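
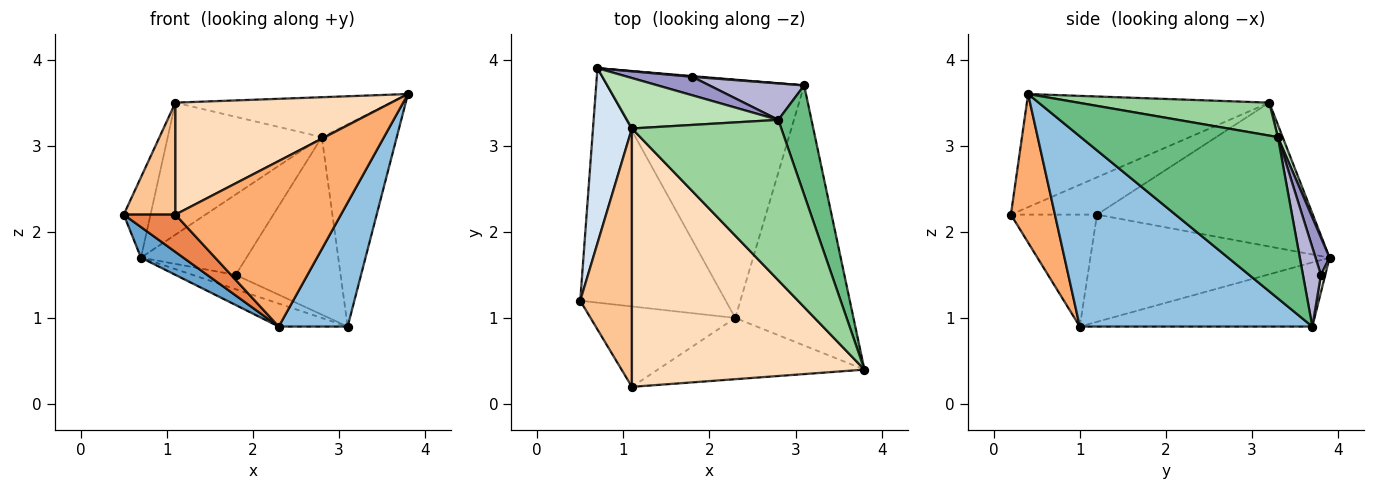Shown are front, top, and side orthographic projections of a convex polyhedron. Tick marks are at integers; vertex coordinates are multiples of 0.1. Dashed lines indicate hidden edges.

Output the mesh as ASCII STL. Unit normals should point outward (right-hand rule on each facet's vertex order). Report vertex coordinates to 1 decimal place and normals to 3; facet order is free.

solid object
 facet normal -0.590 -0.105 -0.801
  outer loop
   vertex 2.3 1.0 0.9
   vertex 0.5 1.2 2.2
   vertex 0.7 3.9 1.7
  endloop
 endfacet
 facet normal 0.824 -0.244 -0.512
  outer loop
   vertex 3.1 3.7 0.9
   vertex 3.8 0.4 3.6
   vertex 2.3 1.0 0.9
  endloop
 endfacet
 facet normal -0.308 0.091 -0.947
  outer loop
   vertex 3.1 3.7 0.9
   vertex 2.3 1.0 0.9
   vertex 0.7 3.9 1.7
  endloop
 endfacet
 facet normal -0.958 0.119 0.259
  outer loop
   vertex 1.1 3.2 3.5
   vertex 0.7 3.9 1.7
   vertex 0.5 1.2 2.2
  endloop
 endfacet
 facet normal -0.574 -0.345 -0.742
  outer loop
   vertex 1.1 0.2 2.2
   vertex 0.5 1.2 2.2
   vertex 2.3 1.0 0.9
  endloop
 endfacet
 facet normal 0.242 -0.910 -0.337
  outer loop
   vertex 1.1 0.2 2.2
   vertex 2.3 1.0 0.9
   vertex 3.8 0.4 3.6
  endloop
 endfacet
 facet normal -0.552 -0.331 0.765
  outer loop
   vertex 1.1 0.2 2.2
   vertex 1.1 3.2 3.5
   vertex 0.5 1.2 2.2
  endloop
 endfacet
 facet normal -0.408 -0.363 0.838
  outer loop
   vertex 1.1 0.2 2.2
   vertex 3.8 0.4 3.6
   vertex 1.1 3.2 3.5
  endloop
 endfacet
 facet normal 0.918 0.349 0.189
  outer loop
   vertex 2.8 3.3 3.1
   vertex 3.8 0.4 3.6
   vertex 3.1 3.7 0.9
  endloop
 endfacet
 facet normal 0.209 0.236 0.949
  outer loop
   vertex 2.8 3.3 3.1
   vertex 1.1 3.2 3.5
   vertex 3.8 0.4 3.6
  endloop
 endfacet
 facet normal 0.029 0.934 0.357
  outer loop
   vertex 2.8 3.3 3.1
   vertex 0.7 3.9 1.7
   vertex 1.1 3.2 3.5
  endloop
 endfacet
 facet normal 0.099 0.994 0.050
  outer loop
   vertex 1.8 3.8 1.5
   vertex 3.1 3.7 0.9
   vertex 0.7 3.9 1.7
  endloop
 endfacet
 facet normal 0.128 0.967 0.222
  outer loop
   vertex 1.8 3.8 1.5
   vertex 0.7 3.9 1.7
   vertex 2.8 3.3 3.1
  endloop
 endfacet
 facet normal 0.166 0.966 0.198
  outer loop
   vertex 1.8 3.8 1.5
   vertex 2.8 3.3 3.1
   vertex 3.1 3.7 0.9
  endloop
 endfacet
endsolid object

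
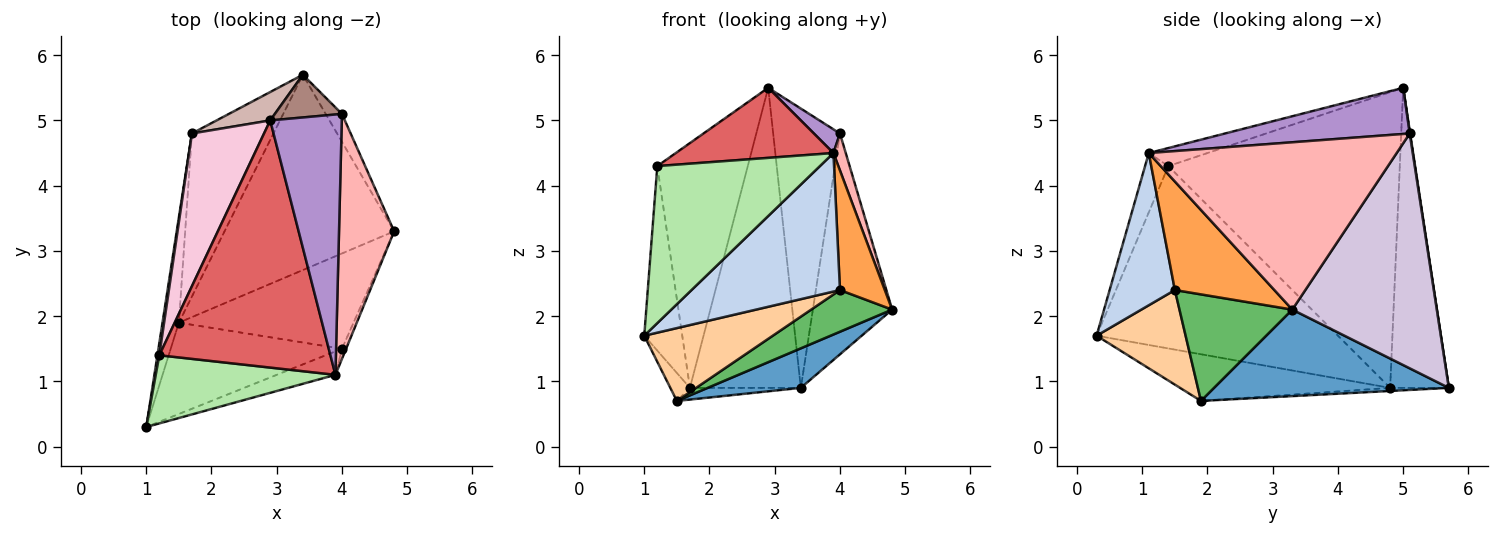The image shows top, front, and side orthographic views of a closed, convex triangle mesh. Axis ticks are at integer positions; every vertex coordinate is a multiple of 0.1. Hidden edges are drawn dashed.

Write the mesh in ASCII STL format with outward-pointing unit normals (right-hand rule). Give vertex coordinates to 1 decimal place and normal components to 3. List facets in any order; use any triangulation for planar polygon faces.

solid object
 facet normal 0.447 -0.177 -0.877
  outer loop
   vertex 1.5 1.9 0.7
   vertex 3.4 5.7 0.9
   vertex 4.8 3.3 2.1
  endloop
 endfacet
 facet normal 0.398 -0.905 -0.153
  outer loop
   vertex 4.0 1.5 2.4
   vertex 3.9 1.1 4.5
   vertex 1.0 0.3 1.7
  endloop
 endfacet
 facet normal 0.911 -0.411 -0.035
  outer loop
   vertex 4.0 1.5 2.4
   vertex 4.8 3.3 2.1
   vertex 3.9 1.1 4.5
  endloop
 endfacet
 facet normal 0.396 -0.572 -0.718
  outer loop
   vertex 4.0 1.5 2.4
   vertex 1.0 0.3 1.7
   vertex 1.5 1.9 0.7
  endloop
 endfacet
 facet normal 0.488 -0.350 -0.800
  outer loop
   vertex 4.0 1.5 2.4
   vertex 1.5 1.9 0.7
   vertex 4.8 3.3 2.1
  endloop
 endfacet
 facet normal -0.130 -0.909 0.395
  outer loop
   vertex 1.2 1.4 4.3
   vertex 1.0 0.3 1.7
   vertex 3.9 1.1 4.5
  endloop
 endfacet
 facet normal -0.101 -0.271 0.957
  outer loop
   vertex 1.2 1.4 4.3
   vertex 3.9 1.1 4.5
   vertex 2.9 5.0 5.5
  endloop
 endfacet
 facet normal 0.949 -0.047 0.313
  outer loop
   vertex 4.0 5.1 4.8
   vertex 3.9 1.1 4.5
   vertex 4.8 3.3 2.1
  endloop
 endfacet
 facet normal 0.540 -0.076 0.838
  outer loop
   vertex 4.0 5.1 4.8
   vertex 2.9 5.0 5.5
   vertex 3.9 1.1 4.5
  endloop
 endfacet
 facet normal 0.875 0.480 -0.061
  outer loop
   vertex 4.0 5.1 4.8
   vertex 4.8 3.3 2.1
   vertex 3.4 5.7 0.9
  endloop
 endfacet
 facet normal 0.006 0.988 0.151
  outer loop
   vertex 4.0 5.1 4.8
   vertex 3.4 5.7 0.9
   vertex 2.9 5.0 5.5
  endloop
 endfacet
 facet normal -0.466 0.881 0.083
  outer loop
   vertex 1.7 4.8 0.9
   vertex 2.9 5.0 5.5
   vertex 3.4 5.7 0.9
  endloop
 endfacet
 facet normal -0.038 0.071 -0.997
  outer loop
   vertex 1.7 4.8 0.9
   vertex 3.4 5.7 0.9
   vertex 1.5 1.9 0.7
  endloop
 endfacet
 facet normal -0.908 0.355 0.221
  outer loop
   vertex 1.7 4.8 0.9
   vertex 1.2 1.4 4.3
   vertex 2.9 5.0 5.5
  endloop
 endfacet
 facet normal -0.940 0.088 -0.330
  outer loop
   vertex 1.7 4.8 0.9
   vertex 1.5 1.9 0.7
   vertex 1.0 0.3 1.7
  endloop
 endfacet
 facet normal -0.988 0.155 0.010
  outer loop
   vertex 1.7 4.8 0.9
   vertex 1.0 0.3 1.7
   vertex 1.2 1.4 4.3
  endloop
 endfacet
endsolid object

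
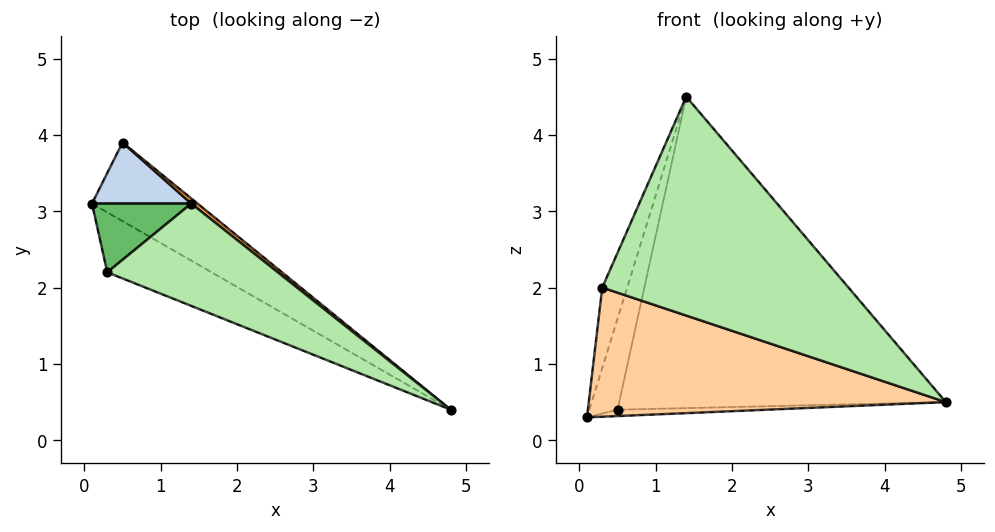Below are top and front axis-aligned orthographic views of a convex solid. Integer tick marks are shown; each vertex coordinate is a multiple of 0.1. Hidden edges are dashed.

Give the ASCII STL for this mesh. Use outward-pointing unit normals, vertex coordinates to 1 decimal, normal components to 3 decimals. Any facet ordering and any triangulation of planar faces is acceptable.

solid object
 facet normal 0.088 0.080 -0.993
  outer loop
   vertex 0.5 3.9 0.4
   vertex 4.8 0.4 0.5
   vertex 0.1 3.1 0.3
  endloop
 endfacet
 facet normal -0.874 0.403 0.271
  outer loop
   vertex 1.4 3.1 4.5
   vertex 0.5 3.9 0.4
   vertex 0.1 3.1 0.3
  endloop
 endfacet
 facet normal 0.631 0.776 0.013
  outer loop
   vertex 1.4 3.1 4.5
   vertex 4.8 0.4 0.5
   vertex 0.5 3.9 0.4
  endloop
 endfacet
 facet normal -0.449 -0.810 -0.376
  outer loop
   vertex 0.3 2.2 2.0
   vertex 0.1 3.1 0.3
   vertex 4.8 0.4 0.5
  endloop
 endfacet
 facet normal -0.903 0.327 0.279
  outer loop
   vertex 0.3 2.2 2.0
   vertex 1.4 3.1 4.5
   vertex 0.1 3.1 0.3
  endloop
 endfacet
 facet normal -0.216 -0.885 0.413
  outer loop
   vertex 0.3 2.2 2.0
   vertex 4.8 0.4 0.5
   vertex 1.4 3.1 4.5
  endloop
 endfacet
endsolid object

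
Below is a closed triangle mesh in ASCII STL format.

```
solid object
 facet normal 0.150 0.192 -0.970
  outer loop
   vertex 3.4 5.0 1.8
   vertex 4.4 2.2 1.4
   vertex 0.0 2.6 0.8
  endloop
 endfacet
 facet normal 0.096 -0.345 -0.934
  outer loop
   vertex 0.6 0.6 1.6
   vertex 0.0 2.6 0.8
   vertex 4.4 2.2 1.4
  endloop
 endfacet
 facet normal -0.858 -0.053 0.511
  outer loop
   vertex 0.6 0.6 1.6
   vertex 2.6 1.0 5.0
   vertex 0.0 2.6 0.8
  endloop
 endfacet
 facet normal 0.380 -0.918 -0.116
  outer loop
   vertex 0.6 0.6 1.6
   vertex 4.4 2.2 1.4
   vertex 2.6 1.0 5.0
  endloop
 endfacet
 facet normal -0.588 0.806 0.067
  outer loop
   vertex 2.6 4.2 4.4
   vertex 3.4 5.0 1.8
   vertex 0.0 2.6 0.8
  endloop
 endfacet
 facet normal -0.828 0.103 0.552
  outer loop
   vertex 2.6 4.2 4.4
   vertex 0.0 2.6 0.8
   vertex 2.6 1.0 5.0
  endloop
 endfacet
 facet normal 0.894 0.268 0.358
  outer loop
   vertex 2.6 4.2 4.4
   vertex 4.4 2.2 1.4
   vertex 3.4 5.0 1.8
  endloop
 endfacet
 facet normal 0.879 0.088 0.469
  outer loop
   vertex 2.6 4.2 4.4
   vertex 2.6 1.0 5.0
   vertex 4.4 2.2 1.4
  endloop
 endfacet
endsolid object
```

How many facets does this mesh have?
8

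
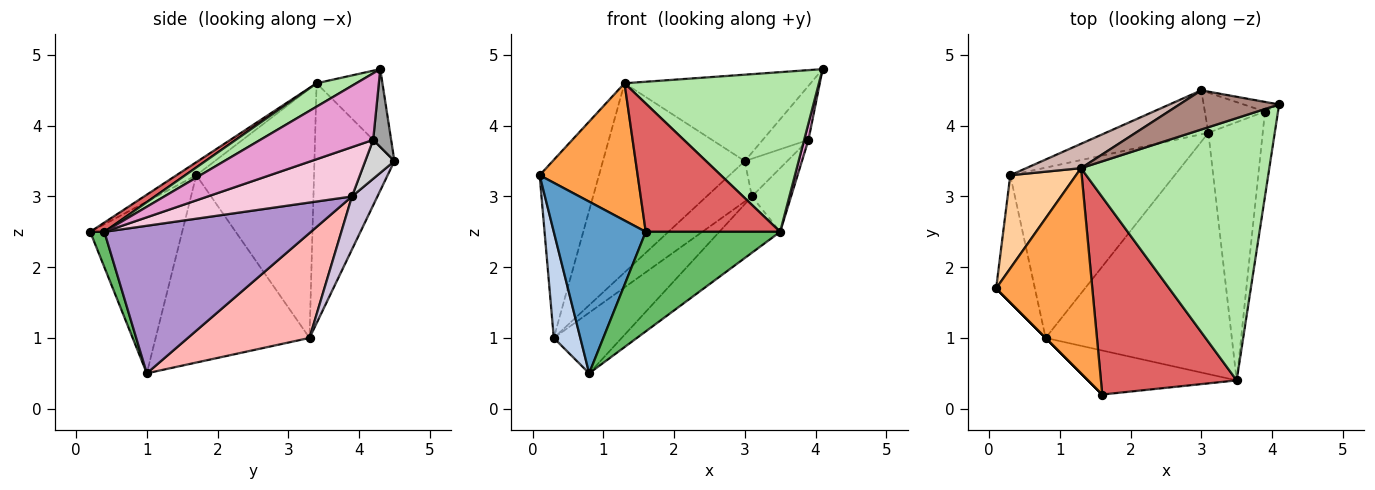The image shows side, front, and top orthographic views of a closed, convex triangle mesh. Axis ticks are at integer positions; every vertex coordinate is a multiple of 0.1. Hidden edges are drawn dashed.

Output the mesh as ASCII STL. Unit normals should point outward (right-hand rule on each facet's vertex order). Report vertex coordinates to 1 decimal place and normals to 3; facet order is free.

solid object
 facet normal -0.707 -0.707 0.000
  outer loop
   vertex 0.8 1.0 0.5
   vertex 1.6 0.2 2.5
   vertex 0.1 1.7 3.3
  endloop
 endfacet
 facet normal -0.966 -0.166 -0.200
  outer loop
   vertex 0.3 3.3 1.0
   vertex 0.8 1.0 0.5
   vertex 0.1 1.7 3.3
  endloop
 endfacet
 facet normal -0.112 -0.553 0.826
  outer loop
   vertex 1.3 3.4 4.6
   vertex 0.1 1.7 3.3
   vertex 1.6 0.2 2.5
  endloop
 endfacet
 facet normal -0.869 0.438 0.229
  outer loop
   vertex 1.3 3.4 4.6
   vertex 0.3 3.3 1.0
   vertex 0.1 1.7 3.3
  endloop
 endfacet
 facet normal 0.096 -0.910 -0.402
  outer loop
   vertex 3.5 0.4 2.5
   vertex 1.6 0.2 2.5
   vertex 0.8 1.0 0.5
  endloop
 endfacet
 facet normal 0.106 -0.517 0.849
  outer loop
   vertex 3.5 0.4 2.5
   vertex 4.1 4.3 4.8
   vertex 1.3 3.4 4.6
  endloop
 endfacet
 facet normal 0.057 -0.544 0.837
  outer loop
   vertex 3.5 0.4 2.5
   vertex 1.3 3.4 4.6
   vertex 1.6 0.2 2.5
  endloop
 endfacet
 facet normal 0.515 0.288 -0.807
  outer loop
   vertex 3.1 3.9 3.0
   vertex 0.8 1.0 0.5
   vertex 0.3 3.3 1.0
  endloop
 endfacet
 facet normal 0.611 0.180 -0.771
  outer loop
   vertex 3.1 3.9 3.0
   vertex 3.5 0.4 2.5
   vertex 0.8 1.0 0.5
  endloop
 endfacet
 facet normal 0.356 0.633 -0.688
  outer loop
   vertex 3.0 4.5 3.5
   vertex 3.1 3.9 3.0
   vertex 0.3 3.3 1.0
  endloop
 endfacet
 facet normal -0.307 0.867 0.393
  outer loop
   vertex 3.0 4.5 3.5
   vertex 1.3 3.4 4.6
   vertex 4.1 4.3 4.8
  endloop
 endfacet
 facet normal -0.488 0.866 0.112
  outer loop
   vertex 3.0 4.5 3.5
   vertex 0.3 3.3 1.0
   vertex 1.3 3.4 4.6
  endloop
 endfacet
 facet normal 0.981 -0.037 -0.192
  outer loop
   vertex 3.9 4.2 3.8
   vertex 4.1 4.3 4.8
   vertex 3.5 0.4 2.5
  endloop
 endfacet
 facet normal 0.661 0.180 -0.728
  outer loop
   vertex 3.9 4.2 3.8
   vertex 3.5 0.4 2.5
   vertex 3.1 3.9 3.0
  endloop
 endfacet
 facet normal 0.361 0.918 -0.164
  outer loop
   vertex 3.9 4.2 3.8
   vertex 3.0 4.5 3.5
   vertex 4.1 4.3 4.8
  endloop
 endfacet
 facet normal 0.426 0.620 -0.659
  outer loop
   vertex 3.9 4.2 3.8
   vertex 3.1 3.9 3.0
   vertex 3.0 4.5 3.5
  endloop
 endfacet
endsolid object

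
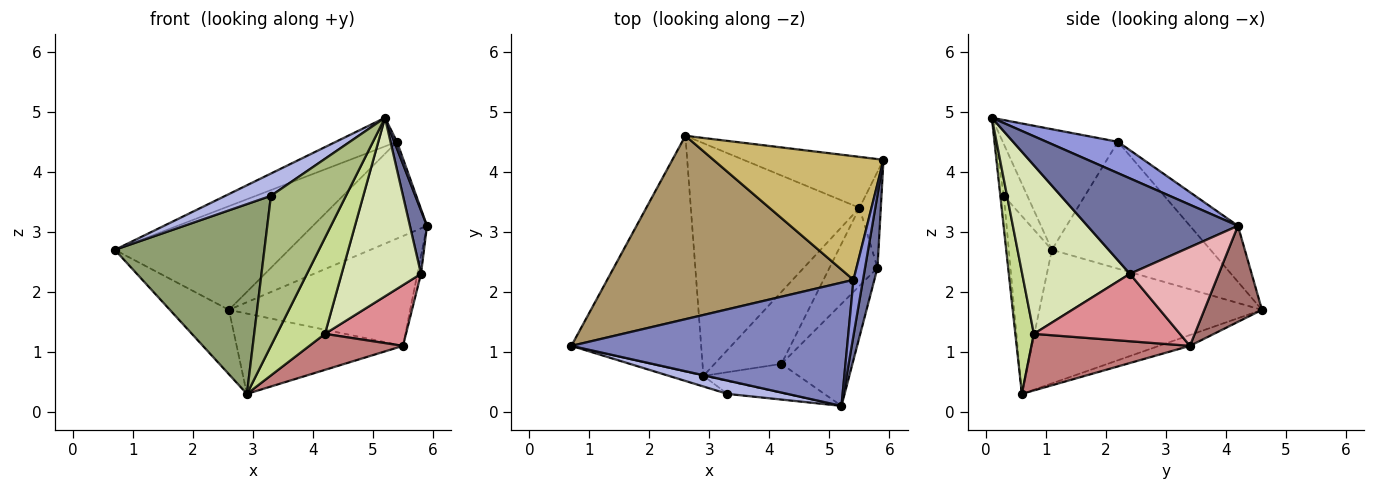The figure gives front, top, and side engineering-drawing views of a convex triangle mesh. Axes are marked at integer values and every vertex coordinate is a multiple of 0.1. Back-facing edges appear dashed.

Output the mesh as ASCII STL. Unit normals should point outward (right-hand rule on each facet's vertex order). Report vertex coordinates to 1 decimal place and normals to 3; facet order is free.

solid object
 facet normal 0.985 -0.112 0.128
  outer loop
   vertex 5.8 2.4 2.3
   vertex 5.9 4.2 3.1
   vertex 5.2 0.1 4.9
  endloop
 endfacet
 facet normal -0.392 0.208 0.896
  outer loop
   vertex 5.4 2.2 4.5
   vertex 0.7 1.1 2.7
   vertex 5.2 0.1 4.9
  endloop
 endfacet
 facet normal 0.956 -0.036 0.290
  outer loop
   vertex 5.4 2.2 4.5
   vertex 5.2 0.1 4.9
   vertex 5.9 4.2 3.1
  endloop
 endfacet
 facet normal -0.404 -0.785 0.470
  outer loop
   vertex 3.3 0.3 3.6
   vertex 5.2 0.1 4.9
   vertex 0.7 1.1 2.7
  endloop
 endfacet
 facet normal -0.277 -0.959 -0.054
  outer loop
   vertex 3.3 0.3 3.6
   vertex 0.7 1.1 2.7
   vertex 2.9 0.6 0.3
  endloop
 endfacet
 facet normal -0.047 -0.995 -0.085
  outer loop
   vertex 3.3 0.3 3.6
   vertex 2.9 0.6 0.3
   vertex 5.2 0.1 4.9
  endloop
 endfacet
 facet normal 0.347 -0.898 -0.271
  outer loop
   vertex 4.2 0.8 1.3
   vertex 5.2 0.1 4.9
   vertex 2.9 0.6 0.3
  endloop
 endfacet
 facet normal 0.762 -0.562 -0.321
  outer loop
   vertex 4.2 0.8 1.3
   vertex 5.8 2.4 2.3
   vertex 5.2 0.1 4.9
  endloop
 endfacet
 facet normal -0.409 0.449 0.794
  outer loop
   vertex 2.6 4.6 1.7
   vertex 0.7 1.1 2.7
   vertex 5.4 2.2 4.5
  endloop
 endfacet
 facet normal -0.251 0.596 0.762
  outer loop
   vertex 2.6 4.6 1.7
   vertex 5.4 2.2 4.5
   vertex 5.9 4.2 3.1
  endloop
 endfacet
 facet normal -0.704 0.187 -0.685
  outer loop
   vertex 2.6 4.6 1.7
   vertex 2.9 0.6 0.3
   vertex 0.7 1.1 2.7
  endloop
 endfacet
 facet normal -0.060 0.326 -0.944
  outer loop
   vertex 5.5 3.4 1.1
   vertex 2.9 0.6 0.3
   vertex 2.6 4.6 1.7
  endloop
 endfacet
 facet normal 0.277 0.872 -0.404
  outer loop
   vertex 5.5 3.4 1.1
   vertex 2.6 4.6 1.7
   vertex 5.9 4.2 3.1
  endloop
 endfacet
 facet normal 0.603 -0.357 -0.713
  outer loop
   vertex 5.5 3.4 1.1
   vertex 4.2 0.8 1.3
   vertex 2.9 0.6 0.3
  endloop
 endfacet
 facet normal 0.742 -0.412 -0.529
  outer loop
   vertex 5.5 3.4 1.1
   vertex 5.8 2.4 2.3
   vertex 4.2 0.8 1.3
  endloop
 endfacet
 facet normal 0.977 0.040 -0.211
  outer loop
   vertex 5.5 3.4 1.1
   vertex 5.9 4.2 3.1
   vertex 5.8 2.4 2.3
  endloop
 endfacet
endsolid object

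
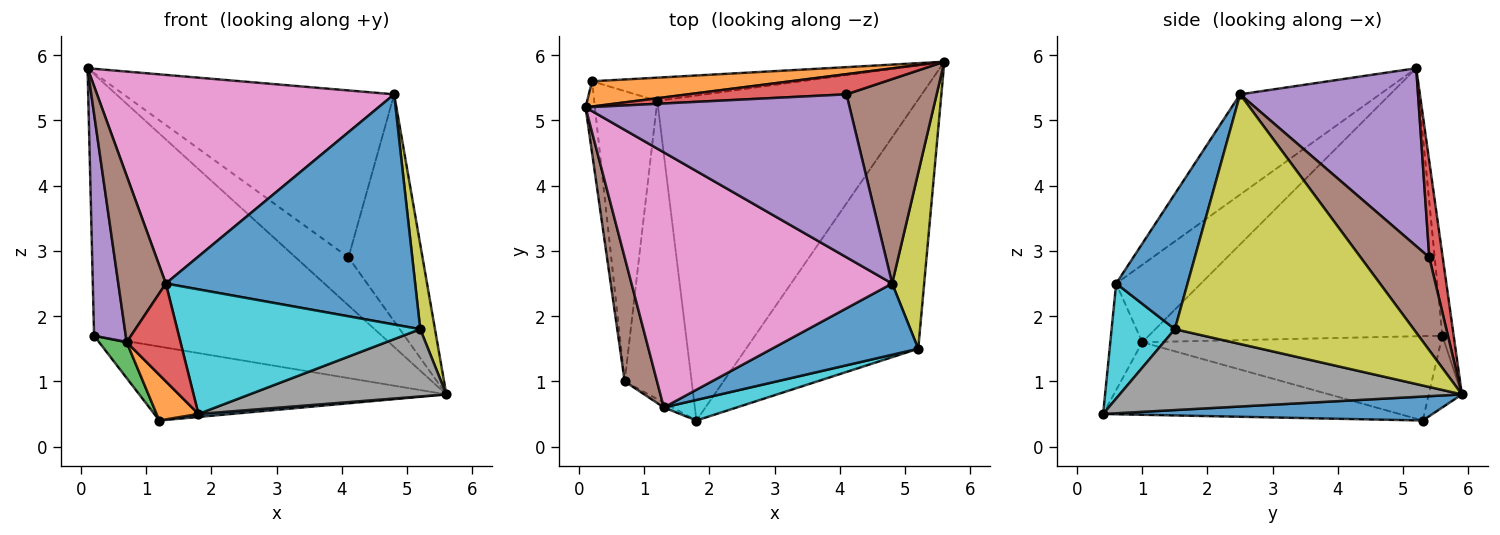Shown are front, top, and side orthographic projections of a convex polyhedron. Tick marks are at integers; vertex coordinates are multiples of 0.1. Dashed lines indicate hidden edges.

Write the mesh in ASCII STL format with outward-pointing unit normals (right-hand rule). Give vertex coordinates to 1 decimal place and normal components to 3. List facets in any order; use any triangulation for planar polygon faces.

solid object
 facet normal 0.092 -0.009 -0.996
  outer loop
   vertex 1.2 5.3 0.4
   vertex 5.6 5.9 0.8
   vertex 1.8 0.4 0.5
  endloop
 endfacet
 facet normal -0.039 0.995 0.096
  outer loop
   vertex 0.2 5.6 1.7
   vertex 0.1 5.2 5.8
   vertex 5.6 5.9 0.8
  endloop
 endfacet
 facet normal -0.102 0.949 -0.298
  outer loop
   vertex 0.2 5.6 1.7
   vertex 5.6 5.9 0.8
   vertex 1.2 5.3 0.4
  endloop
 endfacet
 facet normal 0.228 0.898 0.377
  outer loop
   vertex 4.1 5.4 2.9
   vertex 5.6 5.9 0.8
   vertex 0.1 5.2 5.8
  endloop
 endfacet
 facet normal 0.426 0.648 0.632
  outer loop
   vertex 4.1 5.4 2.9
   vertex 0.1 5.2 5.8
   vertex 4.8 2.5 5.4
  endloop
 endfacet
 facet normal 0.567 0.612 0.551
  outer loop
   vertex 4.1 5.4 2.9
   vertex 4.8 2.5 5.4
   vertex 5.6 5.9 0.8
  endloop
 endfacet
 facet normal -0.285 -0.607 0.742
  outer loop
   vertex 1.3 0.6 2.5
   vertex 4.8 2.5 5.4
   vertex 0.1 5.2 5.8
  endloop
 endfacet
 facet normal 0.413 -0.237 -0.879
  outer loop
   vertex 5.2 1.5 1.8
   vertex 1.8 0.4 0.5
   vertex 5.6 5.9 0.8
  endloop
 endfacet
 facet normal 0.990 -0.061 0.127
  outer loop
   vertex 5.2 1.5 1.8
   vertex 5.6 5.9 0.8
   vertex 4.8 2.5 5.4
  endloop
 endfacet
 facet normal 0.249 -0.956 0.158
  outer loop
   vertex 5.2 1.5 1.8
   vertex 1.3 0.6 2.5
   vertex 1.8 0.4 0.5
  endloop
 endfacet
 facet normal 0.264 -0.921 0.285
  outer loop
   vertex 5.2 1.5 1.8
   vertex 4.8 2.5 5.4
   vertex 1.3 0.6 2.5
  endloop
 endfacet
 facet normal -0.731 -0.103 -0.675
  outer loop
   vertex 0.7 1.0 1.6
   vertex 1.2 5.3 0.4
   vertex 1.8 0.4 0.5
  endloop
 endfacet
 facet normal -0.799 -0.074 -0.597
  outer loop
   vertex 0.7 1.0 1.6
   vertex 0.2 5.6 1.7
   vertex 1.2 5.3 0.4
  endloop
 endfacet
 facet normal -0.510 -0.859 -0.042
  outer loop
   vertex 0.7 1.0 1.6
   vertex 1.8 0.4 0.5
   vertex 1.3 0.6 2.5
  endloop
 endfacet
 facet normal -0.994 -0.107 -0.035
  outer loop
   vertex 0.7 1.0 1.6
   vertex 0.1 5.2 5.8
   vertex 0.2 5.6 1.7
  endloop
 endfacet
 facet normal -0.820 -0.459 0.342
  outer loop
   vertex 0.7 1.0 1.6
   vertex 1.3 0.6 2.5
   vertex 0.1 5.2 5.8
  endloop
 endfacet
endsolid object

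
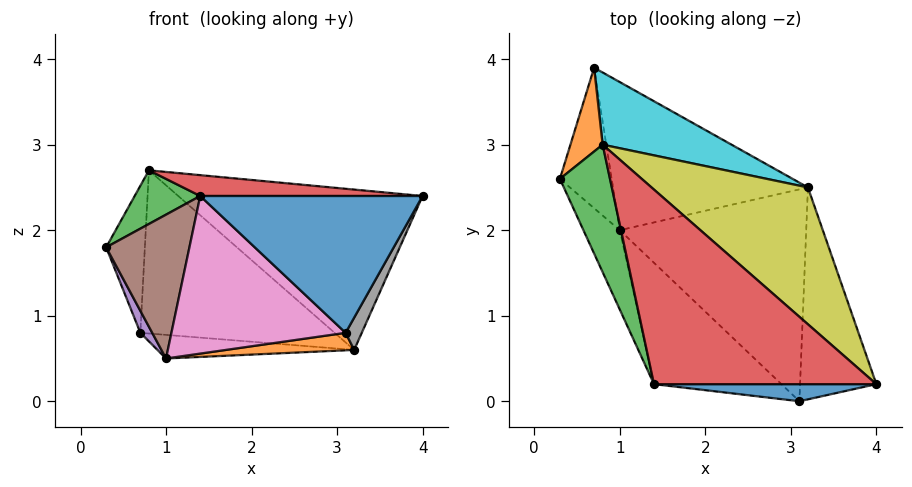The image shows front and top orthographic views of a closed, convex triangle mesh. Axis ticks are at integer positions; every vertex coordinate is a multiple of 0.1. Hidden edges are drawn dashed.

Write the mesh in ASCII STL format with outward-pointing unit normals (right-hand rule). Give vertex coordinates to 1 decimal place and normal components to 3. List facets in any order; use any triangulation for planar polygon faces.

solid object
 facet normal 0.000 -0.992 0.124
  outer loop
   vertex 1.4 0.2 2.4
   vertex 3.1 0.0 0.8
   vertex 4.0 0.2 2.4
  endloop
 endfacet
 facet normal -0.846 0.463 0.264
  outer loop
   vertex 0.8 3.0 2.7
   vertex 0.7 3.9 0.8
   vertex 0.3 2.6 1.8
  endloop
 endfacet
 facet normal -0.803 -0.231 0.549
  outer loop
   vertex 0.8 3.0 2.7
   vertex 0.3 2.6 1.8
   vertex 1.4 0.2 2.4
  endloop
 endfacet
 facet normal 0.000 -0.107 0.994
  outer loop
   vertex 0.8 3.0 2.7
   vertex 1.4 0.2 2.4
   vertex 4.0 0.2 2.4
  endloop
 endfacet
 facet normal -0.891 -0.070 -0.448
  outer loop
   vertex 1.0 2.0 0.5
   vertex 0.3 2.6 1.8
   vertex 0.7 3.9 0.8
  endloop
 endfacet
 facet normal -0.855 -0.454 -0.251
  outer loop
   vertex 1.0 2.0 0.5
   vertex 1.4 0.2 2.4
   vertex 0.3 2.6 1.8
  endloop
 endfacet
 facet normal -0.555 -0.659 -0.507
  outer loop
   vertex 1.0 2.0 0.5
   vertex 3.1 0.0 0.8
   vertex 1.4 0.2 2.4
  endloop
 endfacet
 facet normal 0.873 -0.073 -0.482
  outer loop
   vertex 3.2 2.5 0.6
   vertex 4.0 0.2 2.4
   vertex 3.1 0.0 0.8
  endloop
 endfacet
 facet normal 0.588 0.615 0.525
  outer loop
   vertex 3.2 2.5 0.6
   vertex 0.8 3.0 2.7
   vertex 4.0 0.2 2.4
  endloop
 endfacet
 facet normal 0.478 0.803 0.355
  outer loop
   vertex 3.2 2.5 0.6
   vertex 0.7 3.9 0.8
   vertex 0.8 3.0 2.7
  endloop
 endfacet
 facet normal 0.009 0.157 -0.987
  outer loop
   vertex 3.2 2.5 0.6
   vertex 1.0 2.0 0.5
   vertex 0.7 3.9 0.8
  endloop
 endfacet
 facet normal 0.064 -0.082 -0.995
  outer loop
   vertex 3.2 2.5 0.6
   vertex 3.1 0.0 0.8
   vertex 1.0 2.0 0.5
  endloop
 endfacet
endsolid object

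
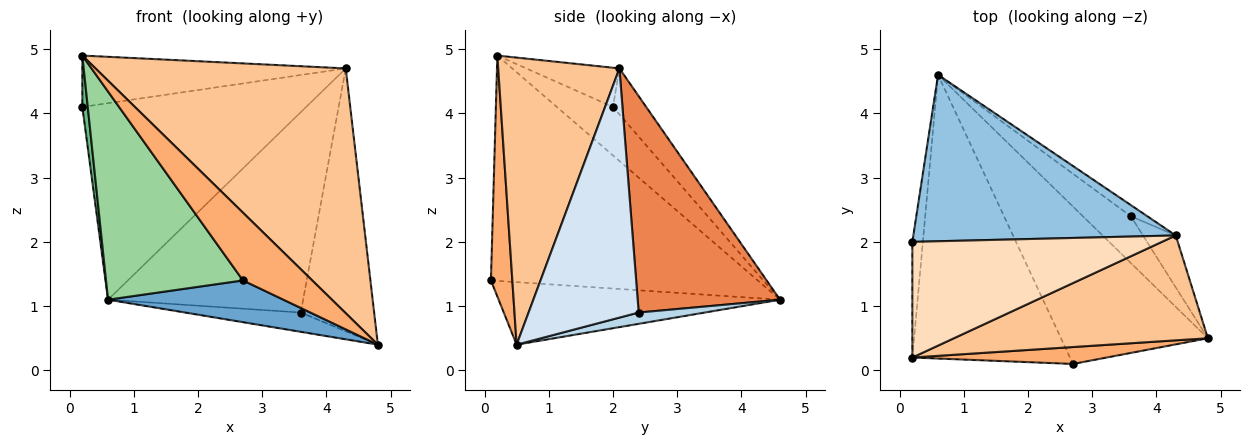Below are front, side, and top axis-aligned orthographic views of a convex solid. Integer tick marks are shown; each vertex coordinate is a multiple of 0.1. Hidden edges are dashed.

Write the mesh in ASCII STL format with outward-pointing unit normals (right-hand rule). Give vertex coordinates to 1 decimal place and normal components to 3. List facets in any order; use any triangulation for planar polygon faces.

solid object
 facet normal -0.380 -0.237 -0.894
  outer loop
   vertex 2.7 0.1 1.4
   vertex 0.6 4.6 1.1
   vertex 4.8 0.5 0.4
  endloop
 endfacet
 facet normal -0.112 0.758 0.642
  outer loop
   vertex 4.3 2.1 4.7
   vertex 0.6 4.6 1.1
   vertex 0.2 2.0 4.1
  endloop
 endfacet
 facet normal 0.213 0.372 -0.904
  outer loop
   vertex 3.6 2.4 0.9
   vertex 4.8 0.5 0.4
   vertex 0.6 4.6 1.1
  endloop
 endfacet
 facet normal 0.827 0.551 -0.109
  outer loop
   vertex 3.6 2.4 0.9
   vertex 4.3 2.1 4.7
   vertex 4.8 0.5 0.4
  endloop
 endfacet
 facet normal 0.589 0.807 -0.045
  outer loop
   vertex 3.6 2.4 0.9
   vertex 0.6 4.6 1.1
   vertex 4.3 2.1 4.7
  endloop
 endfacet
 facet normal 0.287 -0.929 0.232
  outer loop
   vertex 0.2 0.2 4.9
   vertex 2.7 0.1 1.4
   vertex 4.8 0.5 0.4
  endloop
 endfacet
 facet normal 0.407 -0.840 0.360
  outer loop
   vertex 0.2 0.2 4.9
   vertex 4.8 0.5 0.4
   vertex 4.3 2.1 4.7
  endloop
 endfacet
 facet normal -0.142 0.402 0.905
  outer loop
   vertex 0.2 0.2 4.9
   vertex 4.3 2.1 4.7
   vertex 0.2 2.0 4.1
  endloop
 endfacet
 facet normal -0.973 -0.094 -0.211
  outer loop
   vertex 0.2 0.2 4.9
   vertex 0.2 2.0 4.1
   vertex 0.6 4.6 1.1
  endloop
 endfacet
 facet normal -0.755 -0.388 -0.528
  outer loop
   vertex 0.2 0.2 4.9
   vertex 0.6 4.6 1.1
   vertex 2.7 0.1 1.4
  endloop
 endfacet
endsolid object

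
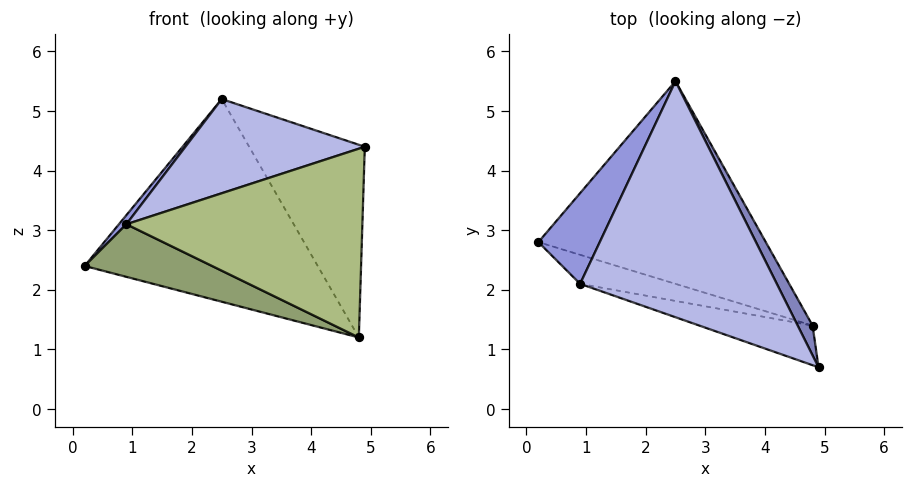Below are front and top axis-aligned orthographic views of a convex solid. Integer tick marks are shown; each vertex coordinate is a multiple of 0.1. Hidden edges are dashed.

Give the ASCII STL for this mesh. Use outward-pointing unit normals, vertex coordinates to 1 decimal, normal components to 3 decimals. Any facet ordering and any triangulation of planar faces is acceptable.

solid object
 facet normal 0.031 0.707 -0.707
  outer loop
   vertex 4.8 1.4 1.2
   vertex 0.2 2.8 2.4
   vertex 2.5 5.5 5.2
  endloop
 endfacet
 facet normal 0.897 0.437 0.068
  outer loop
   vertex 4.8 1.4 1.2
   vertex 2.5 5.5 5.2
   vertex 4.9 0.7 4.4
  endloop
 endfacet
 facet normal -0.738 -0.067 0.671
  outer loop
   vertex 0.9 2.1 3.1
   vertex 2.5 5.5 5.2
   vertex 0.2 2.8 2.4
  endloop
 endfacet
 facet normal -0.396 -0.340 0.853
  outer loop
   vertex 0.9 2.1 3.1
   vertex 4.9 0.7 4.4
   vertex 2.5 5.5 5.2
  endloop
 endfacet
 facet normal -0.365 -0.815 -0.450
  outer loop
   vertex 0.9 2.1 3.1
   vertex 0.2 2.8 2.4
   vertex 4.8 1.4 1.2
  endloop
 endfacet
 facet normal -0.266 -0.943 -0.198
  outer loop
   vertex 0.9 2.1 3.1
   vertex 4.8 1.4 1.2
   vertex 4.9 0.7 4.4
  endloop
 endfacet
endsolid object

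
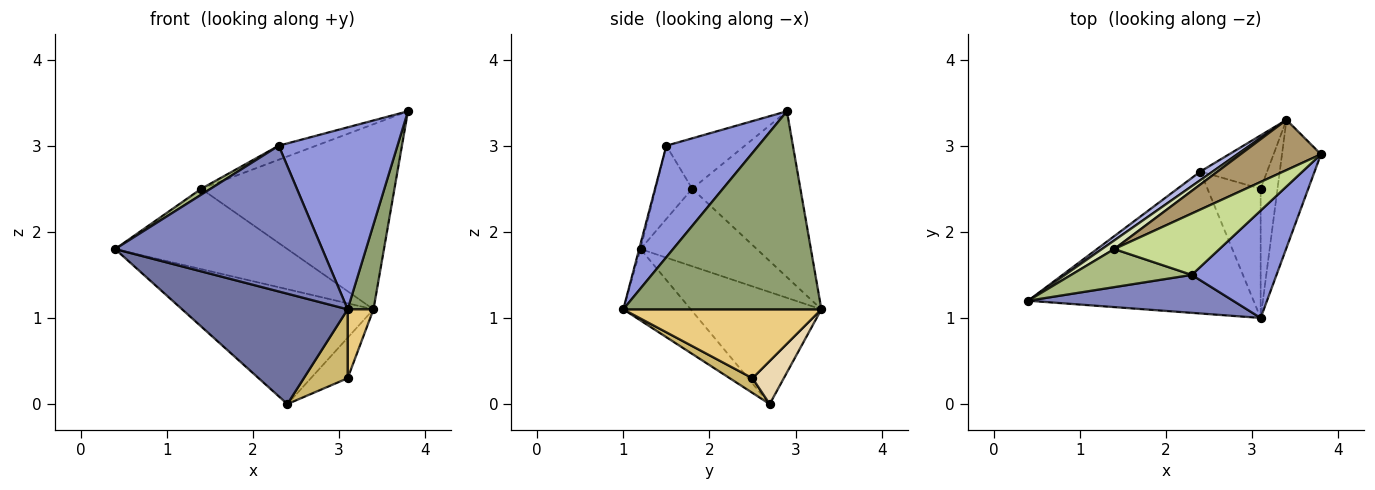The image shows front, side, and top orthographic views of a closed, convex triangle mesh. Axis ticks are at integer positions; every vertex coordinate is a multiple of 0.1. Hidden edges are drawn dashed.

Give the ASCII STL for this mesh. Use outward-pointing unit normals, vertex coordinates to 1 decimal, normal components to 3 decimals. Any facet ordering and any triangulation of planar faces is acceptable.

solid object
 facet normal -0.243 -0.595 -0.766
  outer loop
   vertex 2.4 2.7 0.0
   vertex 3.1 1.0 1.1
   vertex 0.4 1.2 1.8
  endloop
 endfacet
 facet normal -0.006 -0.968 0.252
  outer loop
   vertex 2.3 1.5 3.0
   vertex 0.4 1.2 1.8
   vertex 3.1 1.0 1.1
  endloop
 endfacet
 facet normal 0.556 -0.716 0.422
  outer loop
   vertex 2.3 1.5 3.0
   vertex 3.1 1.0 1.1
   vertex 3.8 2.9 3.4
  endloop
 endfacet
 facet normal -0.563 0.824 0.062
  outer loop
   vertex 3.4 3.3 1.1
   vertex 2.4 2.7 0.0
   vertex 0.4 1.2 1.8
  endloop
 endfacet
 facet normal 0.973 -0.127 -0.191
  outer loop
   vertex 3.4 3.3 1.1
   vertex 3.8 2.9 3.4
   vertex 3.1 1.0 1.1
  endloop
 endfacet
 facet normal -0.514 -0.131 0.847
  outer loop
   vertex 1.4 1.8 2.5
   vertex 0.4 1.2 1.8
   vertex 2.3 1.5 3.0
  endloop
 endfacet
 facet normal -0.424 0.201 0.883
  outer loop
   vertex 1.4 1.8 2.5
   vertex 2.3 1.5 3.0
   vertex 3.8 2.9 3.4
  endloop
 endfacet
 facet normal -0.557 0.826 0.088
  outer loop
   vertex 1.4 1.8 2.5
   vertex 3.4 3.3 1.1
   vertex 0.4 1.2 1.8
  endloop
 endfacet
 facet normal -0.476 0.849 0.230
  outer loop
   vertex 1.4 1.8 2.5
   vertex 3.8 2.9 3.4
   vertex 3.4 3.3 1.1
  endloop
 endfacet
 facet normal 0.237 -0.457 -0.857
  outer loop
   vertex 3.1 2.5 0.3
   vertex 3.1 1.0 1.1
   vertex 2.4 2.7 0.0
  endloop
 endfacet
 facet normal 0.964 -0.126 -0.236
  outer loop
   vertex 3.1 2.5 0.3
   vertex 3.4 3.3 1.1
   vertex 3.1 1.0 1.1
  endloop
 endfacet
 facet normal 0.457 0.537 -0.709
  outer loop
   vertex 3.1 2.5 0.3
   vertex 2.4 2.7 0.0
   vertex 3.4 3.3 1.1
  endloop
 endfacet
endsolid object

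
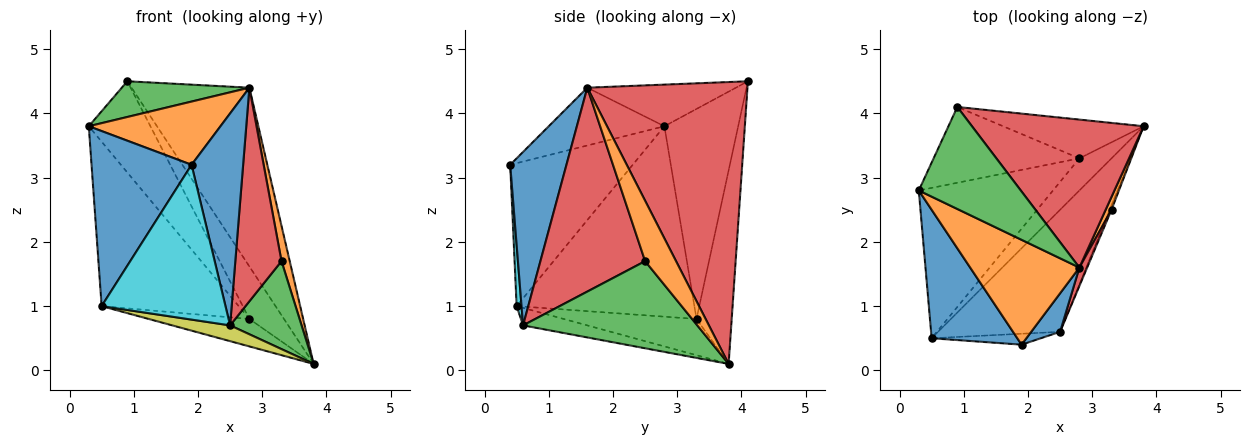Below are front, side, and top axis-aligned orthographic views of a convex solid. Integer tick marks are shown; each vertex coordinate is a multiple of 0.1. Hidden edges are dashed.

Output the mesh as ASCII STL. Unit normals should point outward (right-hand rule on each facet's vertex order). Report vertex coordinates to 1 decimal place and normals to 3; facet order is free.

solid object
 facet normal -0.703 -0.574 0.421
  outer loop
   vertex 0.5 0.5 1.0
   vertex 1.9 0.4 3.2
   vertex 0.3 2.8 3.8
  endloop
 endfacet
 facet normal -0.413 -0.470 0.780
  outer loop
   vertex 2.8 1.6 4.4
   vertex 0.3 2.8 3.8
   vertex 1.9 0.4 3.2
  endloop
 endfacet
 facet normal -0.359 -0.308 0.881
  outer loop
   vertex 2.8 1.6 4.4
   vertex 0.9 4.1 4.5
   vertex 0.3 2.8 3.8
  endloop
 endfacet
 facet normal 0.723 0.532 0.440
  outer loop
   vertex 2.8 1.6 4.4
   vertex 3.8 3.8 0.1
   vertex 0.9 4.1 4.5
  endloop
 endfacet
 facet normal -0.691 0.533 -0.487
  outer loop
   vertex 2.8 3.3 0.8
   vertex 0.5 0.5 1.0
   vertex 0.3 2.8 3.8
  endloop
 endfacet
 facet normal -0.651 0.493 -0.577
  outer loop
   vertex 2.8 3.3 0.8
   vertex 3.8 3.8 0.1
   vertex 0.5 0.5 1.0
  endloop
 endfacet
 facet normal -0.677 0.566 -0.470
  outer loop
   vertex 2.8 3.3 0.8
   vertex 0.3 2.8 3.8
   vertex 0.9 4.1 4.5
  endloop
 endfacet
 facet normal -0.633 0.623 -0.460
  outer loop
   vertex 2.8 3.3 0.8
   vertex 0.9 4.1 4.5
   vertex 3.8 3.8 0.1
  endloop
 endfacet
 facet normal -0.141 -0.127 -0.982
  outer loop
   vertex 2.5 0.6 0.7
   vertex 0.5 0.5 1.0
   vertex 3.8 3.8 0.1
  endloop
 endfacet
 facet normal 0.039 -0.997 -0.070
  outer loop
   vertex 2.5 0.6 0.7
   vertex 1.9 0.4 3.2
   vertex 0.5 0.5 1.0
  endloop
 endfacet
 facet normal 0.732 -0.671 0.122
  outer loop
   vertex 2.5 0.6 0.7
   vertex 2.8 1.6 4.4
   vertex 1.9 0.4 3.2
  endloop
 endfacet
 facet normal 0.962 -0.256 0.093
  outer loop
   vertex 3.3 2.5 1.7
   vertex 3.8 3.8 0.1
   vertex 2.8 1.6 4.4
  endloop
 endfacet
 facet normal 0.925 -0.379 -0.019
  outer loop
   vertex 3.3 2.5 1.7
   vertex 2.5 0.6 0.7
   vertex 3.8 3.8 0.1
  endloop
 endfacet
 facet normal 0.914 -0.403 0.035
  outer loop
   vertex 3.3 2.5 1.7
   vertex 2.8 1.6 4.4
   vertex 2.5 0.6 0.7
  endloop
 endfacet
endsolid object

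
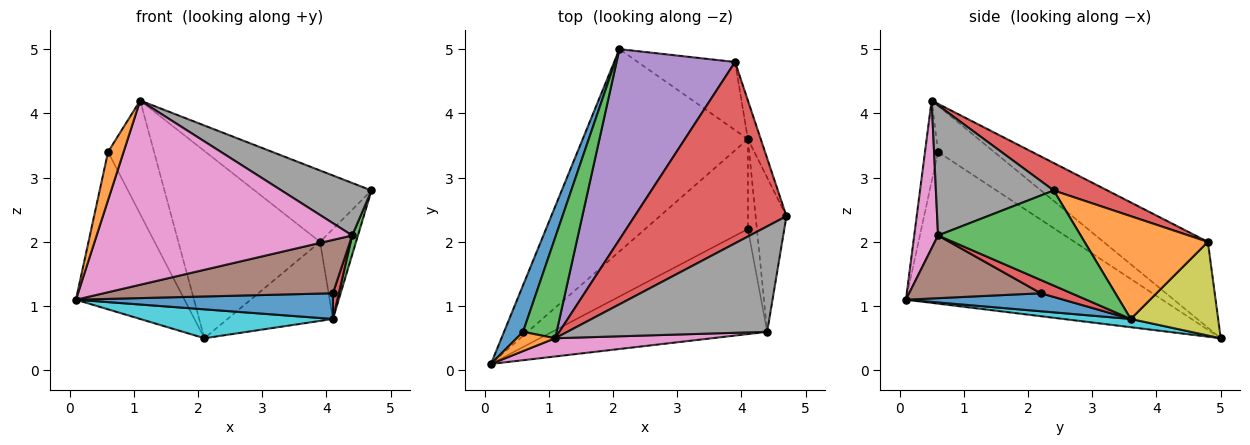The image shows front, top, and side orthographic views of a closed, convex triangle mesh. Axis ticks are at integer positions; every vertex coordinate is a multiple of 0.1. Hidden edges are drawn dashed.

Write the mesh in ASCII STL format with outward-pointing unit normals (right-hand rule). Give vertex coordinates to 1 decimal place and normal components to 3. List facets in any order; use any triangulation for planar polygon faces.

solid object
 facet normal -0.915 0.387 0.115
  outer loop
   vertex 0.6 0.6 3.4
   vertex 2.1 5.0 0.5
   vertex 0.1 0.1 1.1
  endloop
 endfacet
 facet normal -0.615 -0.732 0.293
  outer loop
   vertex 0.6 0.6 3.4
   vertex 0.1 0.1 1.1
   vertex 1.1 0.5 4.2
  endloop
 endfacet
 facet normal -0.674 0.553 0.490
  outer loop
   vertex 0.6 0.6 3.4
   vertex 1.1 0.5 4.2
   vertex 2.1 5.0 0.5
  endloop
 endfacet
 facet normal 0.166 0.361 0.918
  outer loop
   vertex 3.9 4.8 2.0
   vertex 1.1 0.5 4.2
   vertex 4.7 2.4 2.8
  endloop
 endfacet
 facet normal -0.459 0.623 0.634
  outer loop
   vertex 3.9 4.8 2.0
   vertex 2.1 5.0 0.5
   vertex 1.1 0.5 4.2
  endloop
 endfacet
 facet normal 0.252 -0.438 -0.863
  outer loop
   vertex 4.4 0.6 2.1
   vertex 0.1 0.1 1.1
   vertex 4.1 2.2 1.2
  endloop
 endfacet
 facet normal 0.092 -0.991 0.098
  outer loop
   vertex 4.4 0.6 2.1
   vertex 1.1 0.5 4.2
   vertex 0.1 0.1 1.1
  endloop
 endfacet
 facet normal 0.504 -0.385 0.773
  outer loop
   vertex 4.4 0.6 2.1
   vertex 4.7 2.4 2.8
   vertex 1.1 0.5 4.2
  endloop
 endfacet
 facet normal 0.532 0.641 -0.553
  outer loop
   vertex 4.1 3.6 0.8
   vertex 2.1 5.0 0.5
   vertex 3.9 4.8 2.0
  endloop
 endfacet
 facet normal 0.049 -0.141 -0.989
  outer loop
   vertex 4.1 3.6 0.8
   vertex 0.1 0.1 1.1
   vertex 2.1 5.0 0.5
  endloop
 endfacet
 facet normal 0.166 -0.271 -0.948
  outer loop
   vertex 4.1 3.6 0.8
   vertex 4.1 2.2 1.2
   vertex 0.1 0.1 1.1
  endloop
 endfacet
 facet normal 0.953 0.278 -0.119
  outer loop
   vertex 4.1 3.6 0.8
   vertex 3.9 4.8 2.0
   vertex 4.7 2.4 2.8
  endloop
 endfacet
 facet normal 0.951 -0.039 -0.308
  outer loop
   vertex 4.1 3.6 0.8
   vertex 4.7 2.4 2.8
   vertex 4.4 0.6 2.1
  endloop
 endfacet
 facet normal 0.817 -0.158 -0.554
  outer loop
   vertex 4.1 3.6 0.8
   vertex 4.4 0.6 2.1
   vertex 4.1 2.2 1.2
  endloop
 endfacet
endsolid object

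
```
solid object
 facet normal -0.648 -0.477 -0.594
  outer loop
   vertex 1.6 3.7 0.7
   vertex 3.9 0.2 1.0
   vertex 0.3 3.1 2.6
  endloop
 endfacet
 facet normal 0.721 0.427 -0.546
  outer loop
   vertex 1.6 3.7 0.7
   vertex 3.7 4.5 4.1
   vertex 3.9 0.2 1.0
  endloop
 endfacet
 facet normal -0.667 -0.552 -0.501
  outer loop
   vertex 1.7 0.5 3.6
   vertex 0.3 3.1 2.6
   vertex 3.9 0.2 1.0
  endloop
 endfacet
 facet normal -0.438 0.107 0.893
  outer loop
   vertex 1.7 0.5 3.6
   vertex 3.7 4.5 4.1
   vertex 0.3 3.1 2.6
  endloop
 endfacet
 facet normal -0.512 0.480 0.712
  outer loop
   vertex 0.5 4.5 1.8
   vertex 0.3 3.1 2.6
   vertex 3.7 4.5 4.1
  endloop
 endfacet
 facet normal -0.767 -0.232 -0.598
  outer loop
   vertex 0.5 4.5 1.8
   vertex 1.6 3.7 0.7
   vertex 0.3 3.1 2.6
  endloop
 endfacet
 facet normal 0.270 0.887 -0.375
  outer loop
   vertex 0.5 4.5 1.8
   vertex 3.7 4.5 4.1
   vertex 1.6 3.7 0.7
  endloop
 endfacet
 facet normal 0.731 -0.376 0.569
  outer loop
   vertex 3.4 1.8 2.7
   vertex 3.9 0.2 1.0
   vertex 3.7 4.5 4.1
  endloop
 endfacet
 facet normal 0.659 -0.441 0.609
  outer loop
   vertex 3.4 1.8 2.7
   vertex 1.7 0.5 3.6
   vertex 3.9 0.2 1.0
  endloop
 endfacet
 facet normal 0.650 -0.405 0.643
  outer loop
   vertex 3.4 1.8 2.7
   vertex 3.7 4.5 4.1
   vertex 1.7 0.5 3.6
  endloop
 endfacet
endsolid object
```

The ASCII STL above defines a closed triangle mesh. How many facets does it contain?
10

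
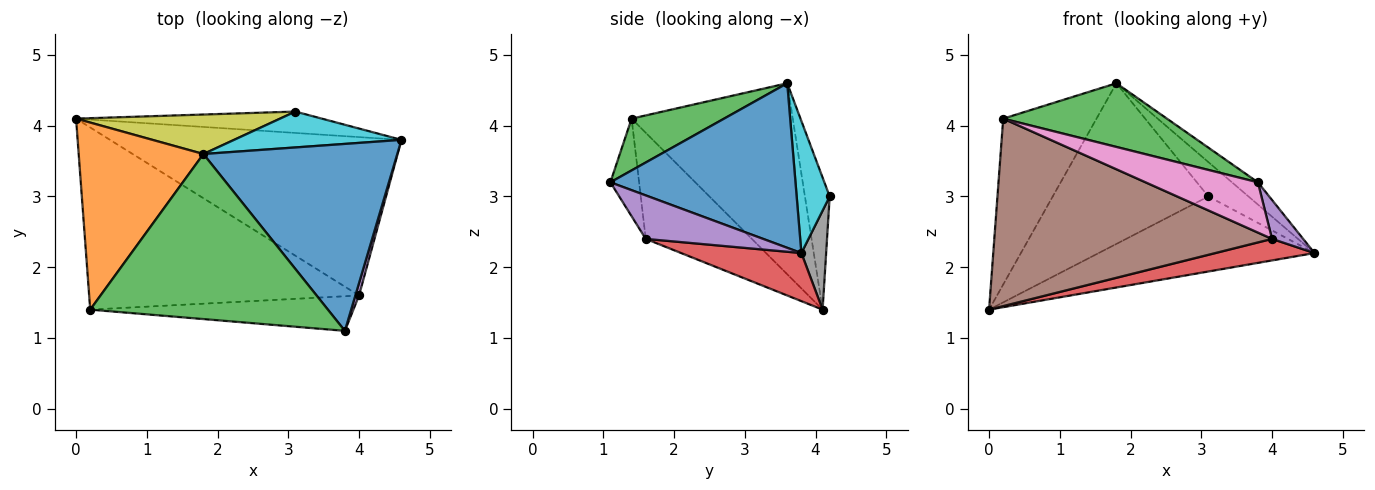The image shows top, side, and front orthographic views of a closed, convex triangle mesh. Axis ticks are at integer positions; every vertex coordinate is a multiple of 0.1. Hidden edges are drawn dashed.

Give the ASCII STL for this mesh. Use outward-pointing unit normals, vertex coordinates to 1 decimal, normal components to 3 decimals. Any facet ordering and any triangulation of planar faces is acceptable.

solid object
 facet normal 0.644 0.090 0.759
  outer loop
   vertex 1.8 3.6 4.6
   vertex 3.8 1.1 3.2
   vertex 4.6 3.8 2.2
  endloop
 endfacet
 facet normal -0.753 0.436 0.492
  outer loop
   vertex 0.2 1.4 4.1
   vertex 1.8 3.6 4.6
   vertex 0.0 4.1 1.4
  endloop
 endfacet
 facet normal 0.199 -0.353 0.914
  outer loop
   vertex 0.2 1.4 4.1
   vertex 3.8 1.1 3.2
   vertex 1.8 3.6 4.6
  endloop
 endfacet
 facet normal 0.161 -0.133 -0.978
  outer loop
   vertex 4.0 1.6 2.4
   vertex 0.0 4.1 1.4
   vertex 4.6 3.8 2.2
  endloop
 endfacet
 facet normal 0.963 -0.255 0.081
  outer loop
   vertex 4.0 1.6 2.4
   vertex 4.6 3.8 2.2
   vertex 3.8 1.1 3.2
  endloop
 endfacet
 facet normal -0.264 -0.692 -0.672
  outer loop
   vertex 4.0 1.6 2.4
   vertex 0.2 1.4 4.1
   vertex 0.0 4.1 1.4
  endloop
 endfacet
 facet normal -0.206 -0.806 -0.555
  outer loop
   vertex 4.0 1.6 2.4
   vertex 3.8 1.1 3.2
   vertex 0.2 1.4 4.1
  endloop
 endfacet
 facet normal 0.110 0.956 -0.272
  outer loop
   vertex 3.1 4.2 3.0
   vertex 4.6 3.8 2.2
   vertex 0.0 4.1 1.4
  endloop
 endfacet
 facet normal -0.153 0.960 0.236
  outer loop
   vertex 3.1 4.2 3.0
   vertex 0.0 4.1 1.4
   vertex 1.8 3.6 4.6
  endloop
 endfacet
 facet normal 0.495 0.601 0.628
  outer loop
   vertex 3.1 4.2 3.0
   vertex 1.8 3.6 4.6
   vertex 4.6 3.8 2.2
  endloop
 endfacet
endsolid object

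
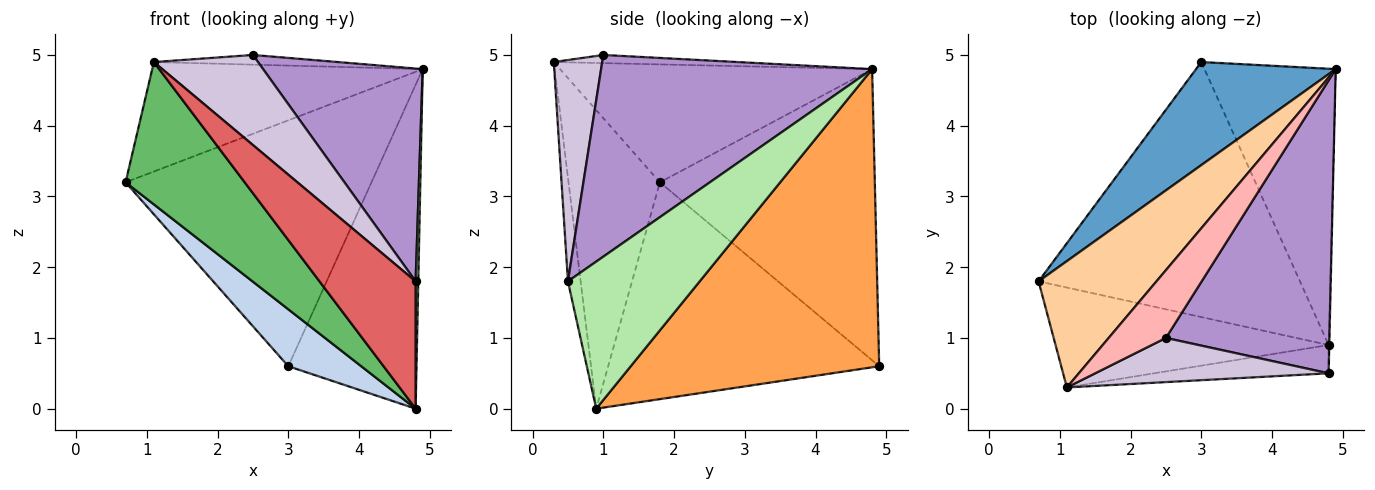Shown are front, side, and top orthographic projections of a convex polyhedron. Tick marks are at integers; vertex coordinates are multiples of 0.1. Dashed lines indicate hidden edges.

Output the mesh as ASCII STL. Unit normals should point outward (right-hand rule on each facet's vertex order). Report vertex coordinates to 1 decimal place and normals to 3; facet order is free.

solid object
 facet normal -0.628 0.718 0.301
  outer loop
   vertex 3.0 4.9 0.6
   vertex 0.7 1.8 3.2
   vertex 4.9 4.8 4.8
  endloop
 endfacet
 facet normal -0.629 -0.169 -0.759
  outer loop
   vertex 3.0 4.9 0.6
   vertex 4.8 0.9 0.0
   vertex 0.7 1.8 3.2
  endloop
 endfacet
 facet normal 0.828 0.427 -0.364
  outer loop
   vertex 3.0 4.9 0.6
   vertex 4.9 4.8 4.8
   vertex 4.8 0.9 0.0
  endloop
 endfacet
 facet normal -0.603 0.523 0.603
  outer loop
   vertex 1.1 0.3 4.9
   vertex 4.9 4.8 4.8
   vertex 0.7 1.8 3.2
  endloop
 endfacet
 facet normal -0.532 -0.693 -0.486
  outer loop
   vertex 1.1 0.3 4.9
   vertex 0.7 1.8 3.2
   vertex 4.8 0.9 0.0
  endloop
 endfacet
 facet normal 1.000 -0.020 -0.004
  outer loop
   vertex 4.8 0.5 1.8
   vertex 4.8 0.9 0.0
   vertex 4.9 4.8 4.8
  endloop
 endfacet
 facet normal -0.128 -0.968 -0.215
  outer loop
   vertex 4.8 0.5 1.8
   vertex 1.1 0.3 4.9
   vertex 4.8 0.9 0.0
  endloop
 endfacet
 facet normal -0.140 0.140 0.980
  outer loop
   vertex 2.5 1.0 5.0
   vertex 4.9 4.8 4.8
   vertex 1.1 0.3 4.9
  endloop
 endfacet
 facet normal 0.706 -0.416 0.573
  outer loop
   vertex 2.5 1.0 5.0
   vertex 4.8 0.5 1.8
   vertex 4.9 4.8 4.8
  endloop
 endfacet
 facet normal 0.385 -0.829 0.406
  outer loop
   vertex 2.5 1.0 5.0
   vertex 1.1 0.3 4.9
   vertex 4.8 0.5 1.8
  endloop
 endfacet
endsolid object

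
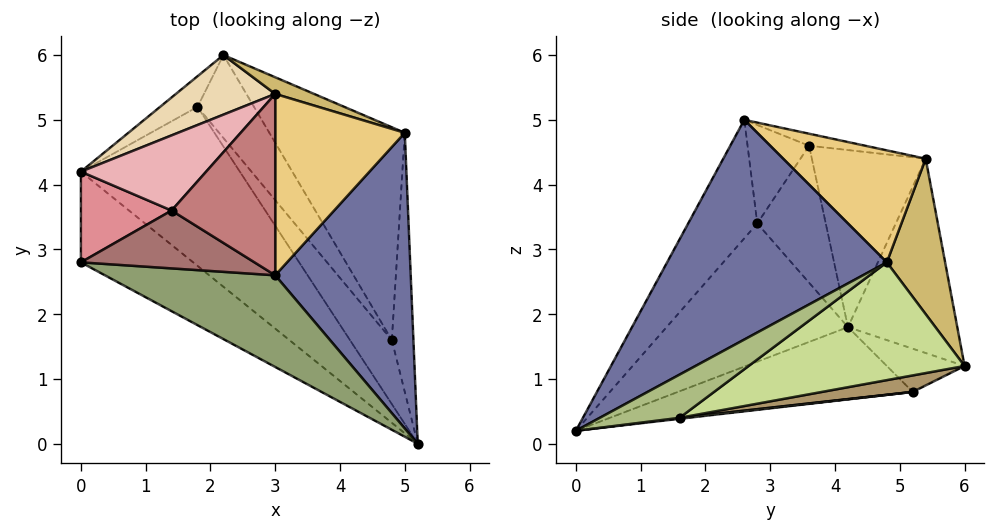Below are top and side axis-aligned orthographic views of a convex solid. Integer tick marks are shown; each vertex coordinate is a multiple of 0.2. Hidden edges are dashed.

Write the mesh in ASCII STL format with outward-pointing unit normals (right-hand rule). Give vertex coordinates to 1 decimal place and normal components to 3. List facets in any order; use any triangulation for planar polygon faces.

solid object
 facet normal 0.826 -0.241 0.509
  outer loop
   vertex 5.0 4.8 2.8
   vertex 3.0 2.6 5.0
   vertex 5.2 0.0 0.2
  endloop
 endfacet
 facet normal -0.408 -0.163 -0.898
  outer loop
   vertex 1.8 5.2 0.8
   vertex 5.2 0.0 0.2
   vertex 0.0 4.2 1.8
  endloop
 endfacet
 facet normal -0.618 0.576 -0.535
  outer loop
   vertex 1.8 5.2 0.8
   vertex 0.0 4.2 1.8
   vertex 2.2 6.0 1.2
  endloop
 endfacet
 facet normal -0.630 -0.585 -0.512
  outer loop
   vertex 0.0 2.8 3.4
   vertex 0.0 4.2 1.8
   vertex 5.2 0.0 0.2
  endloop
 endfacet
 facet normal -0.256 -0.894 0.367
  outer loop
   vertex 0.0 2.8 3.4
   vertex 5.2 0.0 0.2
   vertex 3.0 2.6 5.0
  endloop
 endfacet
 facet normal 0.861 0.269 -0.431
  outer loop
   vertex 4.8 1.6 0.4
   vertex 5.0 4.8 2.8
   vertex 5.2 0.0 0.2
  endloop
 endfacet
 facet normal 0.581 0.465 -0.668
  outer loop
   vertex 4.8 1.6 0.4
   vertex 2.2 6.0 1.2
   vertex 5.0 4.8 2.8
  endloop
 endfacet
 facet normal 0.024 0.130 -0.991
  outer loop
   vertex 4.8 1.6 0.4
   vertex 5.2 0.0 0.2
   vertex 1.8 5.2 0.8
  endloop
 endfacet
 facet normal 0.265 0.322 -0.909
  outer loop
   vertex 4.8 1.6 0.4
   vertex 1.8 5.2 0.8
   vertex 2.2 6.0 1.2
  endloop
 endfacet
 facet normal 0.350 0.933 0.087
  outer loop
   vertex 3.0 5.4 4.4
   vertex 5.0 4.8 2.8
   vertex 2.2 6.0 1.2
  endloop
 endfacet
 facet normal 0.645 0.160 0.747
  outer loop
   vertex 3.0 5.4 4.4
   vertex 3.0 2.6 5.0
   vertex 5.0 4.8 2.8
  endloop
 endfacet
 facet normal -0.559 0.778 0.286
  outer loop
   vertex 3.0 5.4 4.4
   vertex 2.2 6.0 1.2
   vertex 0.0 4.2 1.8
  endloop
 endfacet
 facet normal -0.451 -0.404 0.796
  outer loop
   vertex 1.4 3.6 4.6
   vertex 0.0 2.8 3.4
   vertex 3.0 2.6 5.0
  endloop
 endfacet
 facet normal -0.113 0.208 0.972
  outer loop
   vertex 1.4 3.6 4.6
   vertex 3.0 2.6 5.0
   vertex 3.0 5.4 4.4
  endloop
 endfacet
 facet normal -0.705 0.534 0.467
  outer loop
   vertex 1.4 3.6 4.6
   vertex 0.0 4.2 1.8
   vertex 0.0 2.8 3.4
  endloop
 endfacet
 facet normal -0.641 0.620 0.453
  outer loop
   vertex 1.4 3.6 4.6
   vertex 3.0 5.4 4.4
   vertex 0.0 4.2 1.8
  endloop
 endfacet
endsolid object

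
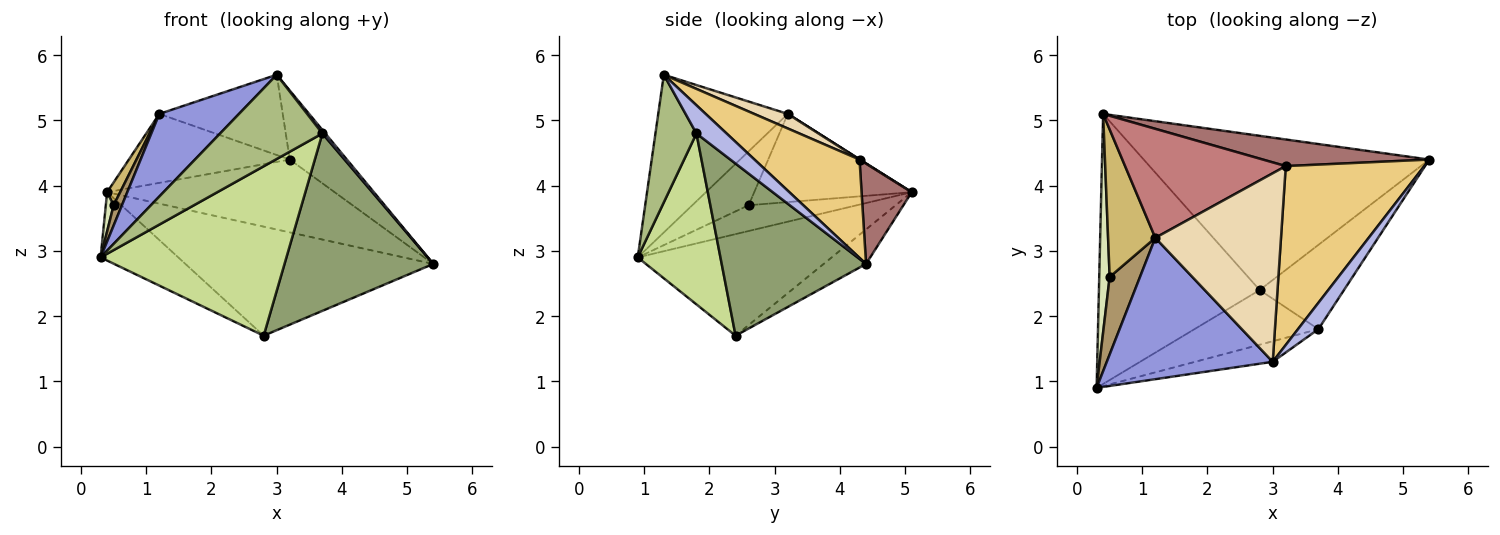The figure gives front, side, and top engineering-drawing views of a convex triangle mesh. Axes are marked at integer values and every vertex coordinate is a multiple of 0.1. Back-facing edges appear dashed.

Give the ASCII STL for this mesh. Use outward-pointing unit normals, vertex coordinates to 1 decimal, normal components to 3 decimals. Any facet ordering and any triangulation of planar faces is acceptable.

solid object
 facet normal -0.522 0.209 -0.827
  outer loop
   vertex 2.8 2.4 1.7
   vertex 0.3 0.9 2.9
   vertex 0.4 5.1 3.9
  endloop
 endfacet
 facet normal -0.098 0.575 -0.812
  outer loop
   vertex 2.8 2.4 1.7
   vertex 0.4 5.1 3.9
   vertex 5.4 4.4 2.8
  endloop
 endfacet
 facet normal -0.634 -0.390 0.667
  outer loop
   vertex 1.2 3.2 5.1
   vertex 0.3 0.9 2.9
   vertex 3.0 1.3 5.7
  endloop
 endfacet
 facet normal 0.808 -0.078 0.585
  outer loop
   vertex 3.7 1.8 4.8
   vertex 5.4 4.4 2.8
   vertex 3.0 1.3 5.7
  endloop
 endfacet
 facet normal 0.659 -0.679 -0.323
  outer loop
   vertex 3.7 1.8 4.8
   vertex 2.8 2.4 1.7
   vertex 5.4 4.4 2.8
  endloop
 endfacet
 facet normal 0.363 -0.905 -0.221
  outer loop
   vertex 3.7 1.8 4.8
   vertex 3.0 1.3 5.7
   vertex 0.3 0.9 2.9
  endloop
 endfacet
 facet normal 0.390 -0.876 -0.283
  outer loop
   vertex 3.7 1.8 4.8
   vertex 0.3 0.9 2.9
   vertex 2.8 2.4 1.7
  endloop
 endfacet
 facet normal -0.925 -0.067 0.373
  outer loop
   vertex 0.5 2.6 3.7
   vertex 0.4 5.1 3.9
   vertex 0.3 0.9 2.9
  endloop
 endfacet
 facet normal -0.864 -0.127 0.487
  outer loop
   vertex 0.5 2.6 3.7
   vertex 0.3 0.9 2.9
   vertex 1.2 3.2 5.1
  endloop
 endfacet
 facet normal -0.879 -0.073 0.471
  outer loop
   vertex 0.5 2.6 3.7
   vertex 1.2 3.2 5.1
   vertex 0.4 5.1 3.9
  endloop
 endfacet
 facet normal 0.552 0.300 0.778
  outer loop
   vertex 3.2 4.3 4.4
   vertex 3.0 1.3 5.7
   vertex 5.4 4.4 2.8
  endloop
 endfacet
 facet normal 0.106 0.389 0.915
  outer loop
   vertex 3.2 4.3 4.4
   vertex 1.2 3.2 5.1
   vertex 3.0 1.3 5.7
  endloop
 endfacet
 facet normal 0.203 0.920 0.336
  outer loop
   vertex 3.2 4.3 4.4
   vertex 5.4 4.4 2.8
   vertex 0.4 5.1 3.9
  endloop
 endfacet
 facet normal 0.002 0.535 0.845
  outer loop
   vertex 3.2 4.3 4.4
   vertex 0.4 5.1 3.9
   vertex 1.2 3.2 5.1
  endloop
 endfacet
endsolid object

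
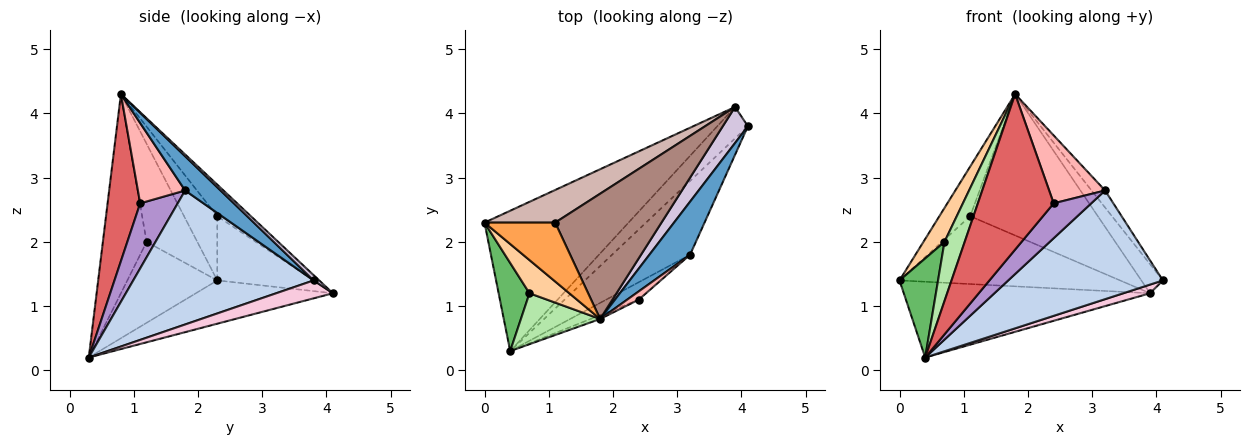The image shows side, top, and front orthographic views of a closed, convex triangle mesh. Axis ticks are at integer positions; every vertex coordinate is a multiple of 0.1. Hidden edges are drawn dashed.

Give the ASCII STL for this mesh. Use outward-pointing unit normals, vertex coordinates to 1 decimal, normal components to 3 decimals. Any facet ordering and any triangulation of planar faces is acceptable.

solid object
 facet normal 0.626 0.238 0.743
  outer loop
   vertex 3.2 1.8 2.8
   vertex 4.1 3.8 1.4
   vertex 1.8 0.8 4.3
  endloop
 endfacet
 facet normal 0.694 -0.595 -0.404
  outer loop
   vertex 3.2 1.8 2.8
   vertex 0.4 0.3 0.2
   vertex 4.1 3.8 1.4
  endloop
 endfacet
 facet normal -0.571 0.529 0.628
  outer loop
   vertex 1.1 2.3 2.4
   vertex 0.0 2.3 1.4
   vertex 1.8 0.8 4.3
  endloop
 endfacet
 facet normal -0.865 -0.359 0.351
  outer loop
   vertex 0.7 1.2 2.0
   vertex 1.8 0.8 4.3
   vertex 0.0 2.3 1.4
  endloop
 endfacet
 facet normal -0.868 -0.372 0.330
  outer loop
   vertex 0.7 1.2 2.0
   vertex 0.0 2.3 1.4
   vertex 0.4 0.3 0.2
  endloop
 endfacet
 facet normal -0.854 -0.395 0.340
  outer loop
   vertex 0.7 1.2 2.0
   vertex 0.4 0.3 0.2
   vertex 1.8 0.8 4.3
  endloop
 endfacet
 facet normal 0.395 -0.919 -0.023
  outer loop
   vertex 2.4 1.1 2.6
   vertex 1.8 0.8 4.3
   vertex 0.4 0.3 0.2
  endloop
 endfacet
 facet normal 0.642 -0.761 0.093
  outer loop
   vertex 2.4 1.1 2.6
   vertex 3.2 1.8 2.8
   vertex 1.8 0.8 4.3
  endloop
 endfacet
 facet normal 0.667 -0.667 -0.333
  outer loop
   vertex 2.4 1.1 2.6
   vertex 0.4 0.3 0.2
   vertex 3.2 1.8 2.8
  endloop
 endfacet
 facet normal 0.161 0.619 0.768
  outer loop
   vertex 3.9 4.1 1.2
   vertex 1.8 0.8 4.3
   vertex 4.1 3.8 1.4
  endloop
 endfacet
 facet normal -0.193 0.734 0.651
  outer loop
   vertex 3.9 4.1 1.2
   vertex 1.1 2.3 2.4
   vertex 1.8 0.8 4.3
  endloop
 endfacet
 facet normal -0.366 0.839 0.403
  outer loop
   vertex 3.9 4.1 1.2
   vertex 0.0 2.3 1.4
   vertex 1.1 2.3 2.4
  endloop
 endfacet
 facet normal -0.256 0.459 -0.851
  outer loop
   vertex 3.9 4.1 1.2
   vertex 0.4 0.3 0.2
   vertex 0.0 2.3 1.4
  endloop
 endfacet
 facet normal 0.492 -0.232 -0.839
  outer loop
   vertex 3.9 4.1 1.2
   vertex 4.1 3.8 1.4
   vertex 0.4 0.3 0.2
  endloop
 endfacet
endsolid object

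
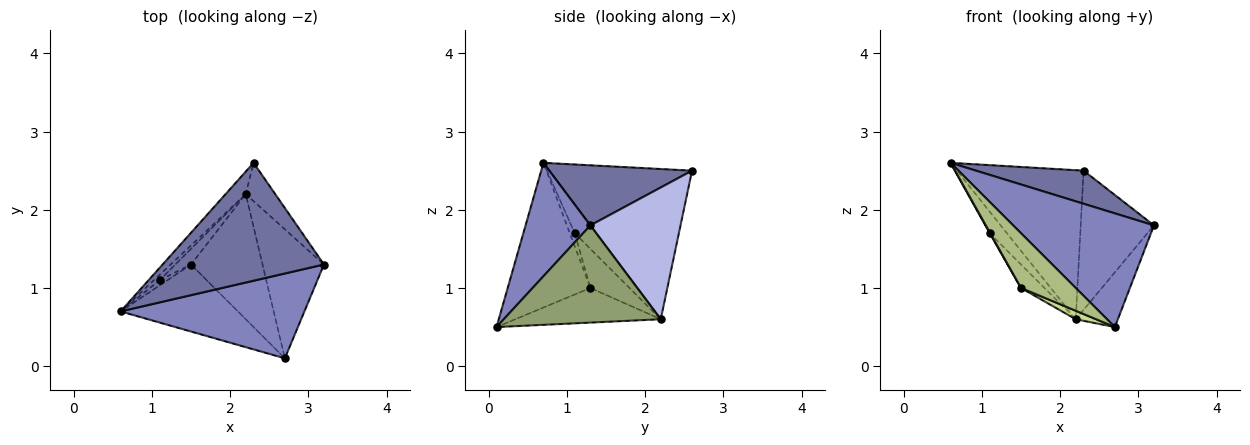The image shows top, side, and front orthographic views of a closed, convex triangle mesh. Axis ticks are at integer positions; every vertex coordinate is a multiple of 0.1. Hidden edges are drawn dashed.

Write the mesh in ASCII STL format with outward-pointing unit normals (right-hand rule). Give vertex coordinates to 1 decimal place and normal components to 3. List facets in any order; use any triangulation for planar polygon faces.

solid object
 facet normal 0.338 -0.254 0.906
  outer loop
   vertex 2.3 2.6 2.5
   vertex 0.6 0.7 2.6
   vertex 3.2 1.3 1.8
  endloop
 endfacet
 facet normal 0.346 -0.752 0.561
  outer loop
   vertex 2.7 0.1 0.5
   vertex 3.2 1.3 1.8
   vertex 0.6 0.7 2.6
  endloop
 endfacet
 facet normal -0.744 0.661 -0.100
  outer loop
   vertex 2.2 2.2 0.6
   vertex 0.6 0.7 2.6
   vertex 2.3 2.6 2.5
  endloop
 endfacet
 facet normal 0.765 0.621 -0.171
  outer loop
   vertex 2.2 2.2 0.6
   vertex 2.3 2.6 2.5
   vertex 3.2 1.3 1.8
  endloop
 endfacet
 facet normal 0.824 0.221 -0.521
  outer loop
   vertex 2.2 2.2 0.6
   vertex 3.2 1.3 1.8
   vertex 2.7 0.1 0.5
  endloop
 endfacet
 facet normal -0.691 -0.457 -0.560
  outer loop
   vertex 1.5 1.3 1.0
   vertex 2.7 0.1 0.5
   vertex 0.6 0.7 2.6
  endloop
 endfacet
 facet normal -0.435 -0.061 -0.898
  outer loop
   vertex 1.5 1.3 1.0
   vertex 2.2 2.2 0.6
   vertex 2.7 0.1 0.5
  endloop
 endfacet
 facet normal -0.772 0.617 -0.154
  outer loop
   vertex 1.1 1.1 1.7
   vertex 0.6 0.7 2.6
   vertex 2.2 2.2 0.6
  endloop
 endfacet
 facet normal -0.854 -0.085 -0.513
  outer loop
   vertex 1.1 1.1 1.7
   vertex 1.5 1.3 1.0
   vertex 0.6 0.7 2.6
  endloop
 endfacet
 facet normal -0.811 0.487 -0.324
  outer loop
   vertex 1.1 1.1 1.7
   vertex 2.2 2.2 0.6
   vertex 1.5 1.3 1.0
  endloop
 endfacet
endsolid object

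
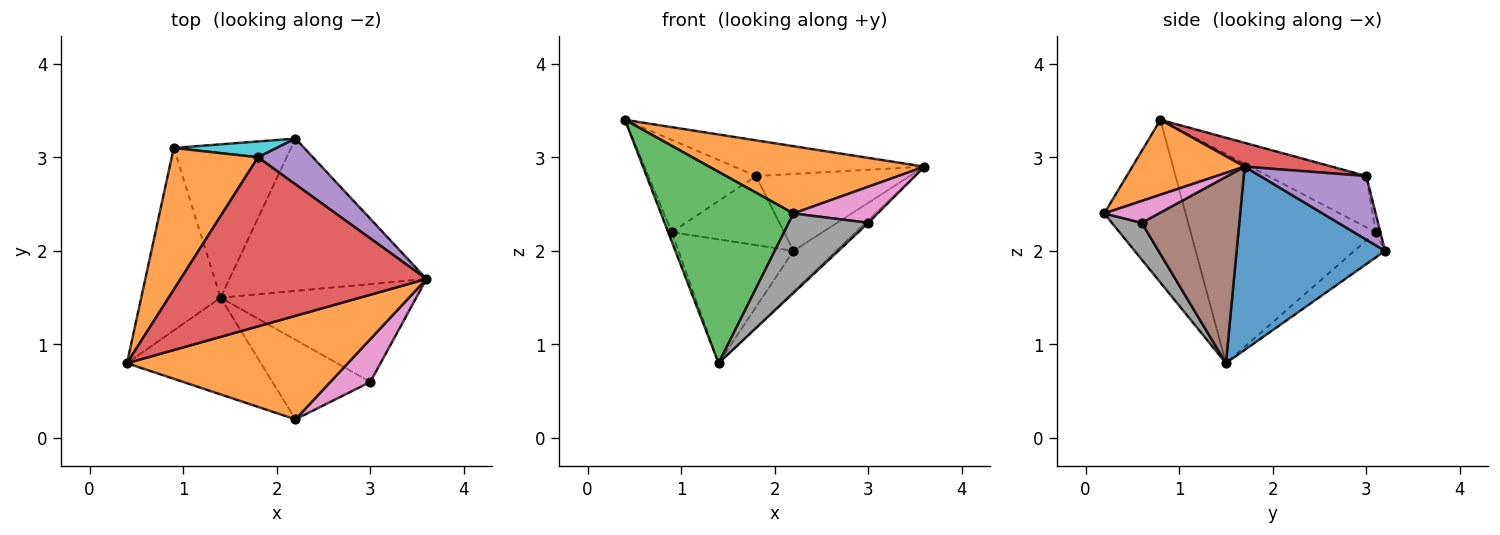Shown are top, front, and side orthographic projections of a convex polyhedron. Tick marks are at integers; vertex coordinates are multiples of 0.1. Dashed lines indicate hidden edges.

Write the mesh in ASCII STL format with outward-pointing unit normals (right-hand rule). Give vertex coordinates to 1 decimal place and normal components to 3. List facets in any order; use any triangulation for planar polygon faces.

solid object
 facet normal 0.668 0.193 -0.718
  outer loop
   vertex 1.4 1.5 0.8
   vertex 2.2 3.2 2.0
   vertex 3.6 1.7 2.9
  endloop
 endfacet
 facet normal 0.273 -0.524 0.807
  outer loop
   vertex 2.2 0.2 2.4
   vertex 3.6 1.7 2.9
   vertex 0.4 0.8 3.4
  endloop
 endfacet
 facet normal -0.481 -0.783 -0.396
  outer loop
   vertex 2.2 0.2 2.4
   vertex 0.4 0.8 3.4
   vertex 1.4 1.5 0.8
  endloop
 endfacet
 facet normal 0.094 0.206 0.974
  outer loop
   vertex 1.8 3.0 2.8
   vertex 0.4 0.8 3.4
   vertex 3.6 1.7 2.9
  endloop
 endfacet
 facet normal 0.510 0.740 0.440
  outer loop
   vertex 1.8 3.0 2.8
   vertex 3.6 1.7 2.9
   vertex 2.2 3.2 2.0
  endloop
 endfacet
 facet normal 0.689 0.019 -0.724
  outer loop
   vertex 3.0 0.6 2.3
   vertex 1.4 1.5 0.8
   vertex 3.6 1.7 2.9
  endloop
 endfacet
 facet normal 0.386 -0.595 0.705
  outer loop
   vertex 3.0 0.6 2.3
   vertex 3.6 1.7 2.9
   vertex 2.2 0.2 2.4
  endloop
 endfacet
 facet normal 0.256 -0.683 -0.683
  outer loop
   vertex 3.0 0.6 2.3
   vertex 2.2 0.2 2.4
   vertex 1.4 1.5 0.8
  endloop
 endfacet
 facet normal -0.166 0.620 -0.767
  outer loop
   vertex 0.9 3.1 2.2
   vertex 2.2 3.2 2.0
   vertex 1.4 1.5 0.8
  endloop
 endfacet
 facet normal -0.041 0.974 0.223
  outer loop
   vertex 0.9 3.1 2.2
   vertex 1.8 3.0 2.8
   vertex 2.2 3.2 2.0
  endloop
 endfacet
 facet normal -0.935 0.018 -0.355
  outer loop
   vertex 0.9 3.1 2.2
   vertex 1.4 1.5 0.8
   vertex 0.4 0.8 3.4
  endloop
 endfacet
 facet normal -0.446 0.488 0.750
  outer loop
   vertex 0.9 3.1 2.2
   vertex 0.4 0.8 3.4
   vertex 1.8 3.0 2.8
  endloop
 endfacet
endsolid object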